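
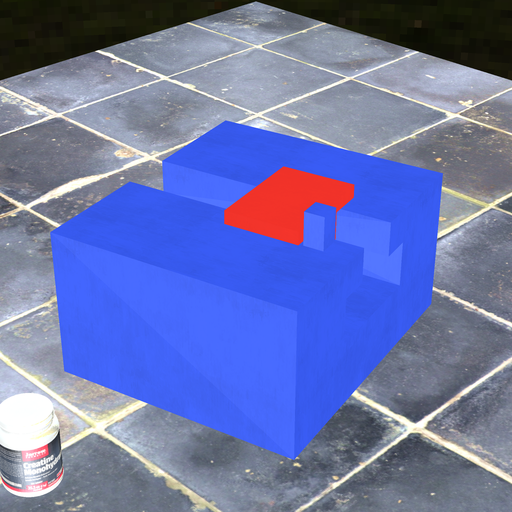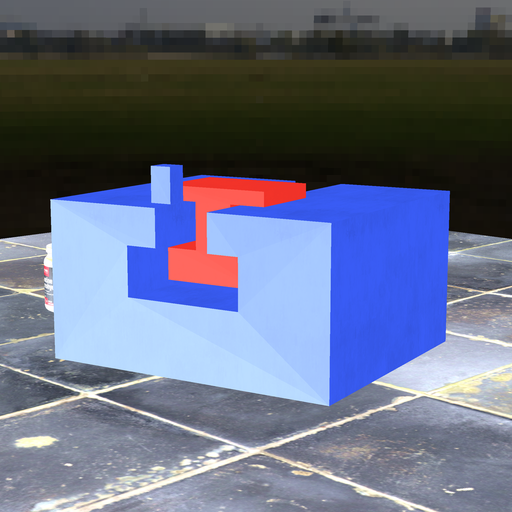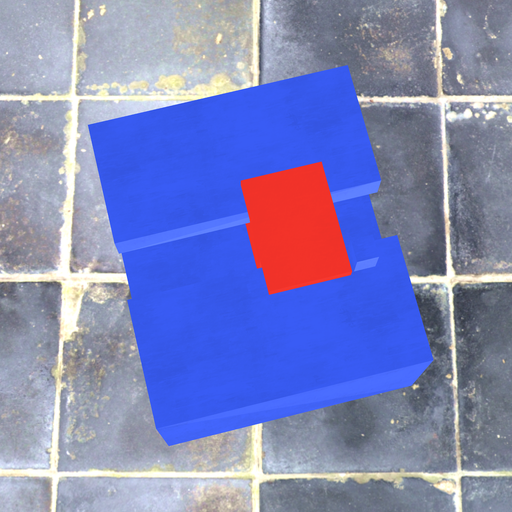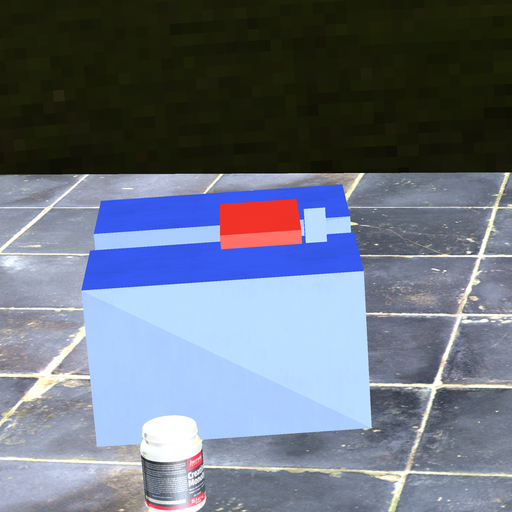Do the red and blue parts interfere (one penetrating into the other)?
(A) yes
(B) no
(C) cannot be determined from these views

(B) no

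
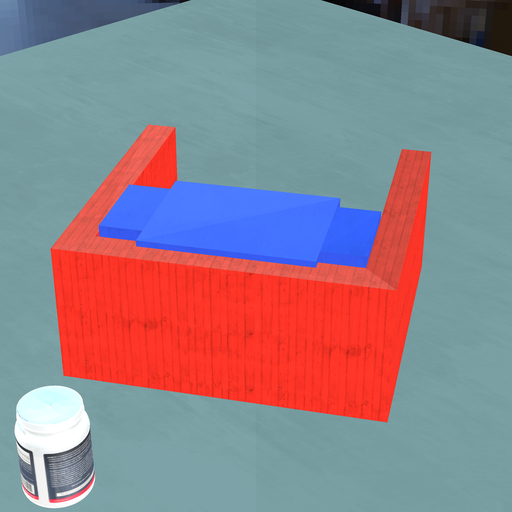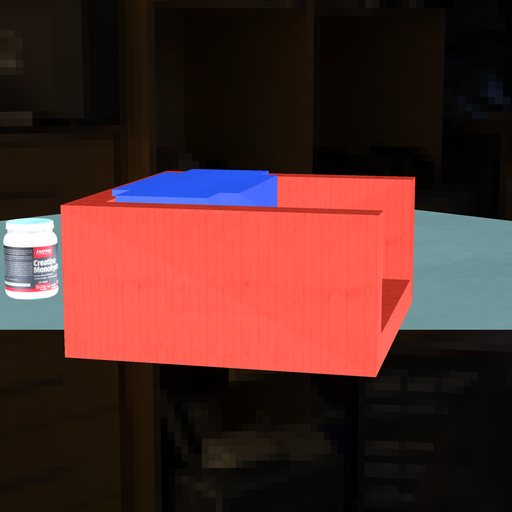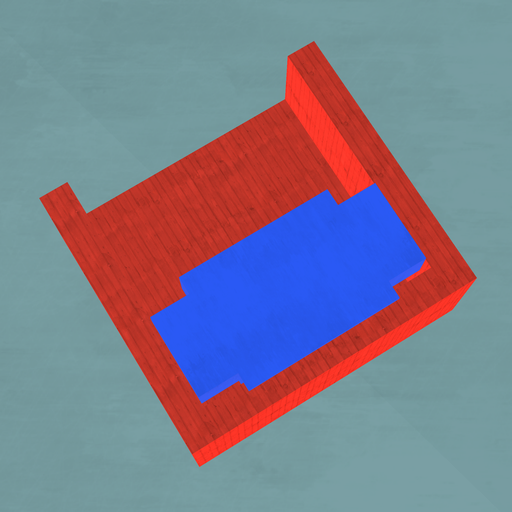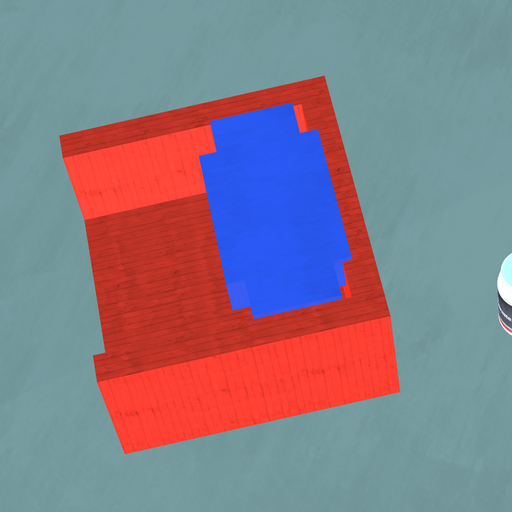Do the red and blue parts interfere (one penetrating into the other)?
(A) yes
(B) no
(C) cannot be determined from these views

(A) yes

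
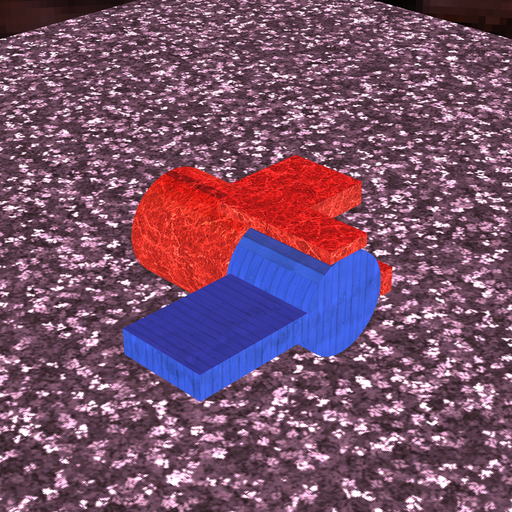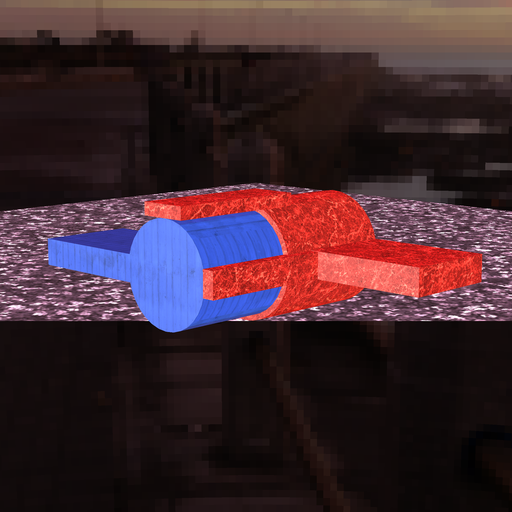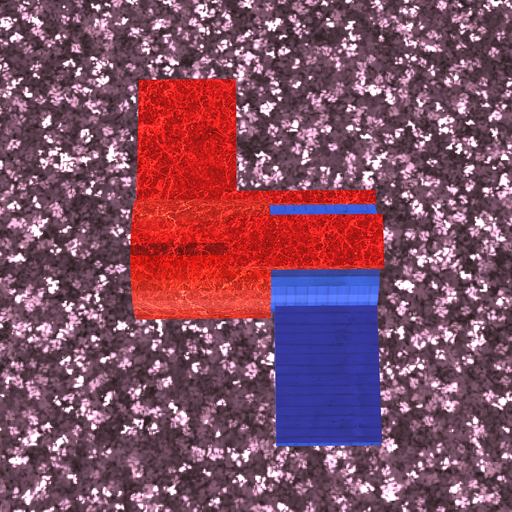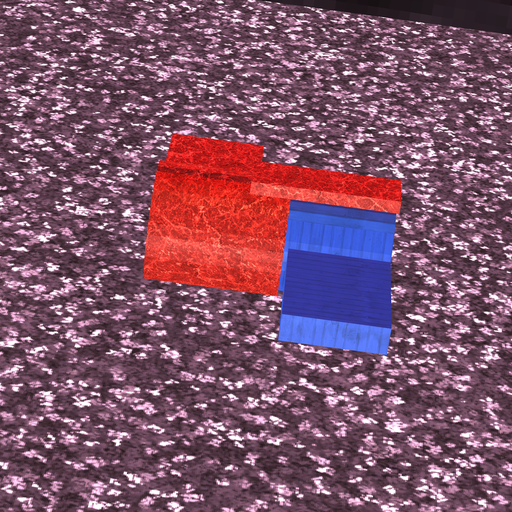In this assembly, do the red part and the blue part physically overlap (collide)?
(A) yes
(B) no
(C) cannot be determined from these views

(A) yes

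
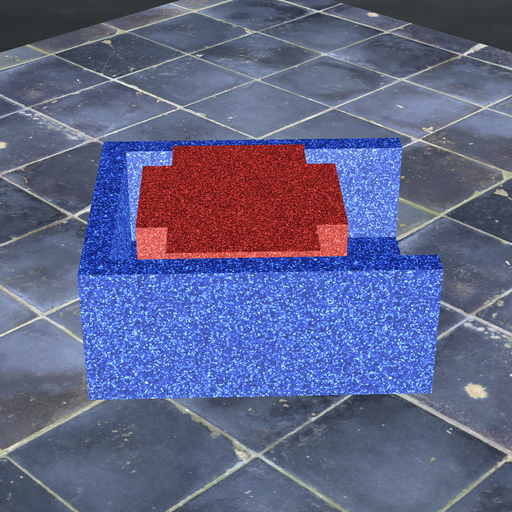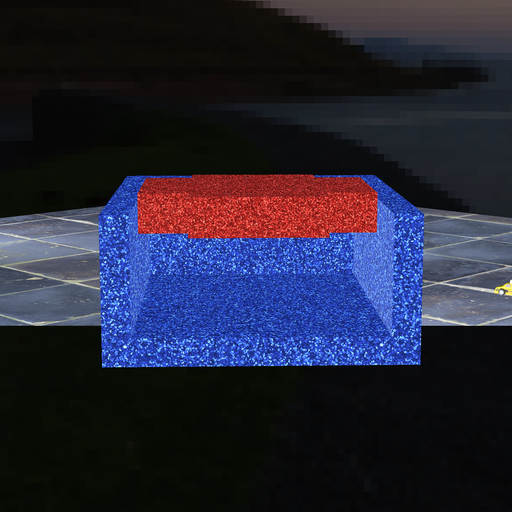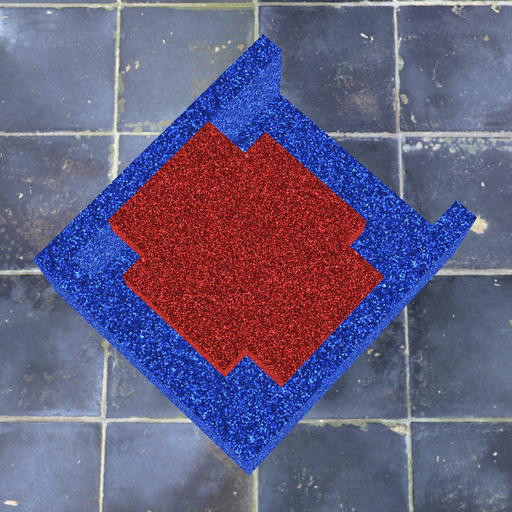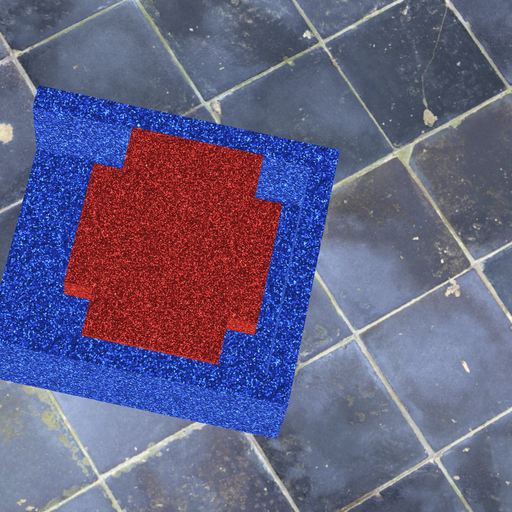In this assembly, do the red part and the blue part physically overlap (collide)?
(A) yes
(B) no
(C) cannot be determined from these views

(B) no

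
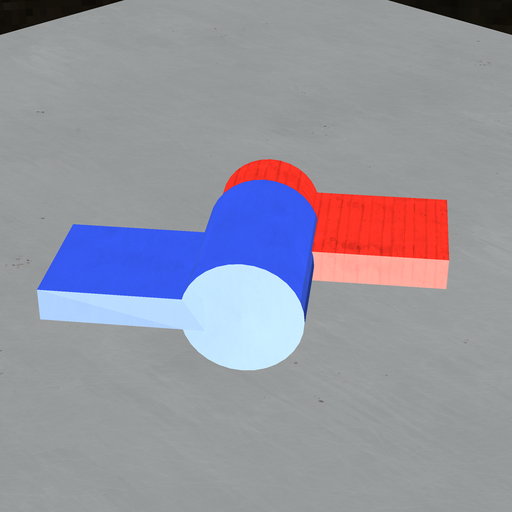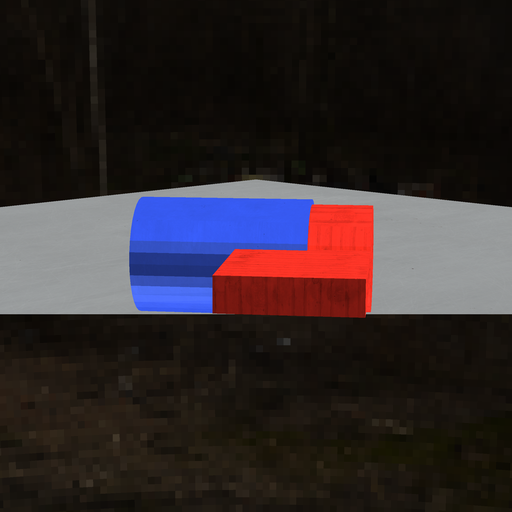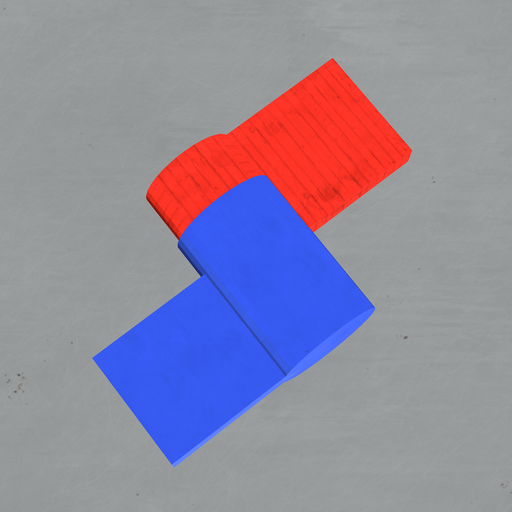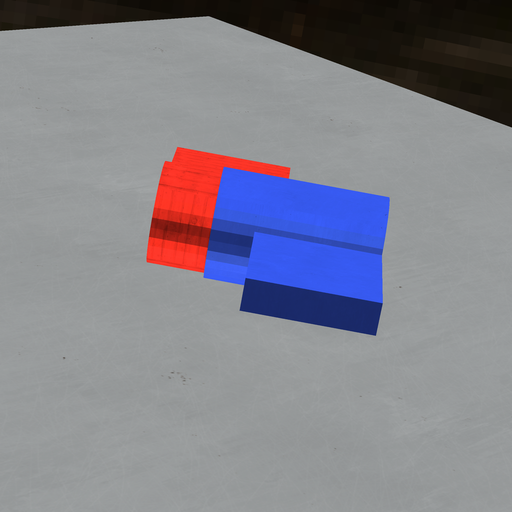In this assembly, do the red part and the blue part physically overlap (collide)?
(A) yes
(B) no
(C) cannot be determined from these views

(A) yes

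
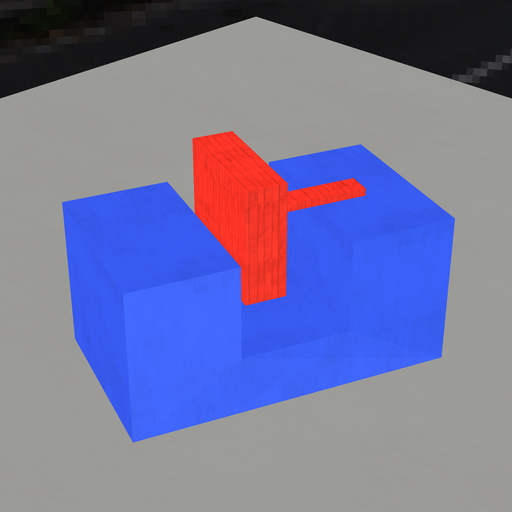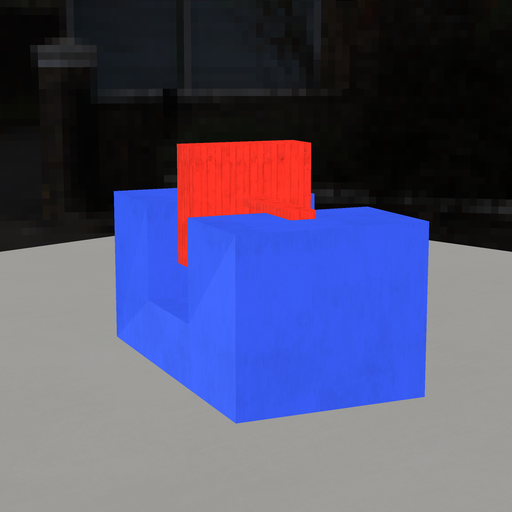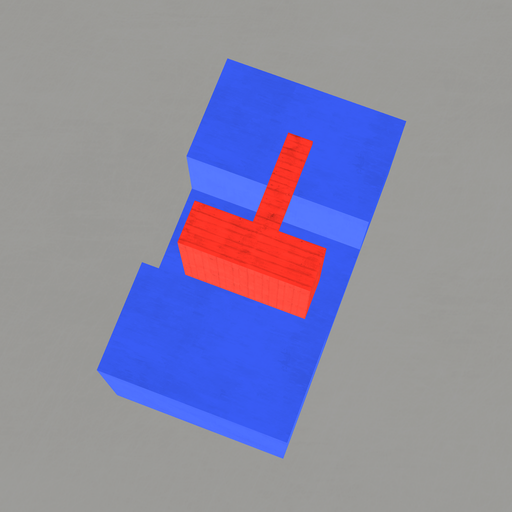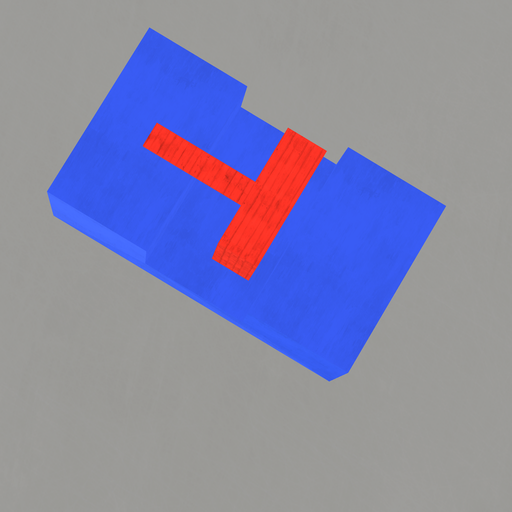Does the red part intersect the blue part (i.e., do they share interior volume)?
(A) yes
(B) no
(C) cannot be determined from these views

(B) no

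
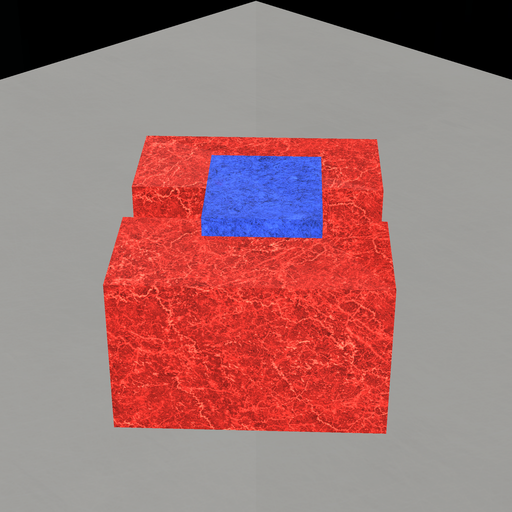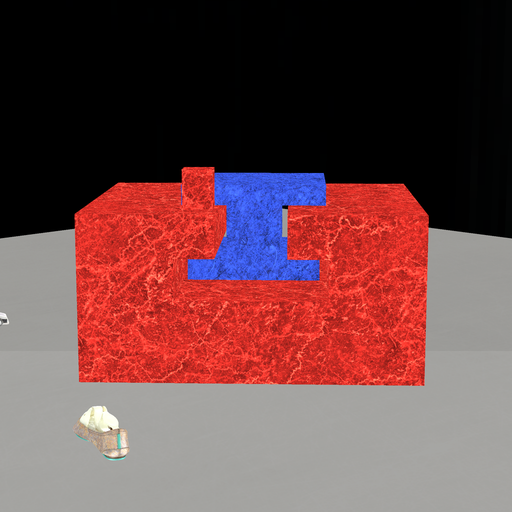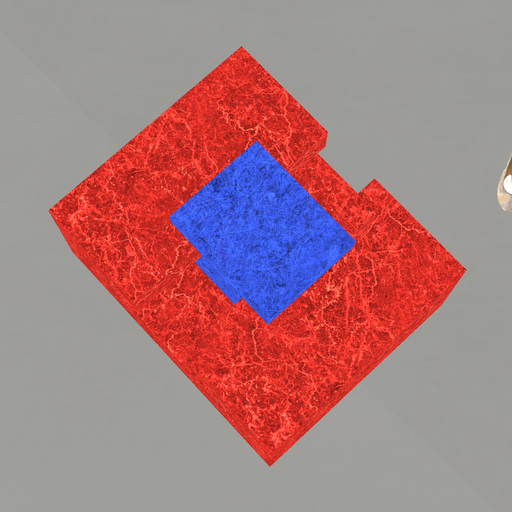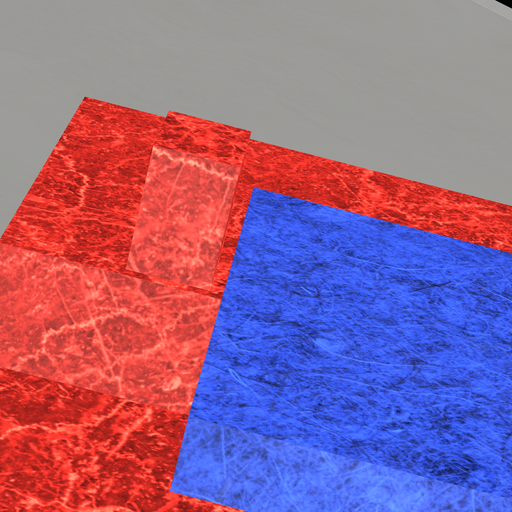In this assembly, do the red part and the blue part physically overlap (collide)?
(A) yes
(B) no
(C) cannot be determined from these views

(B) no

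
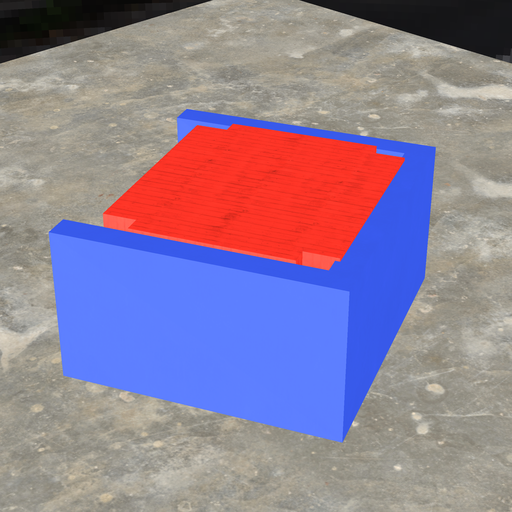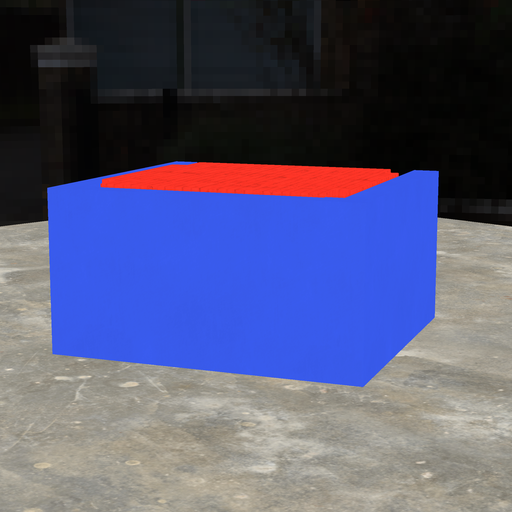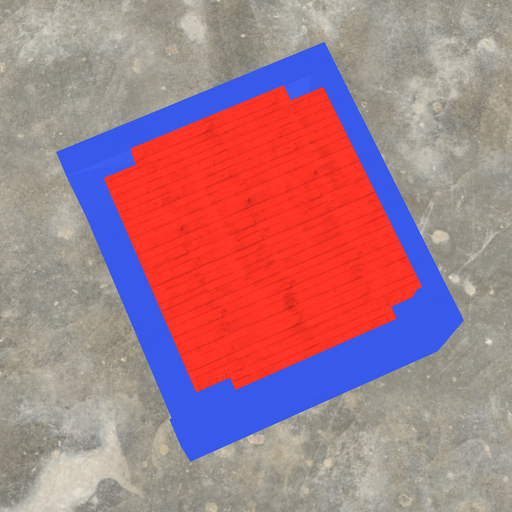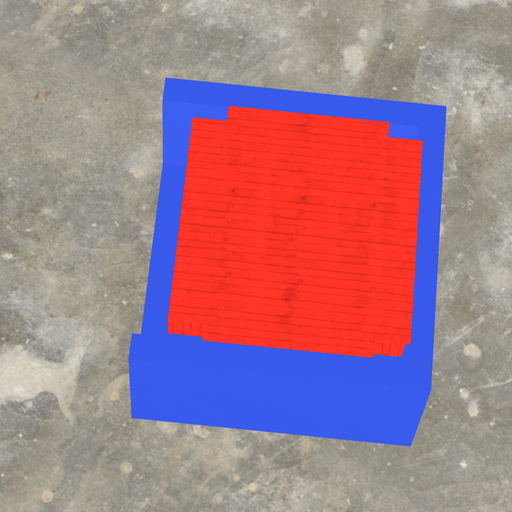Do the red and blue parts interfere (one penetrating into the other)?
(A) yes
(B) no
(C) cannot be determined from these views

(A) yes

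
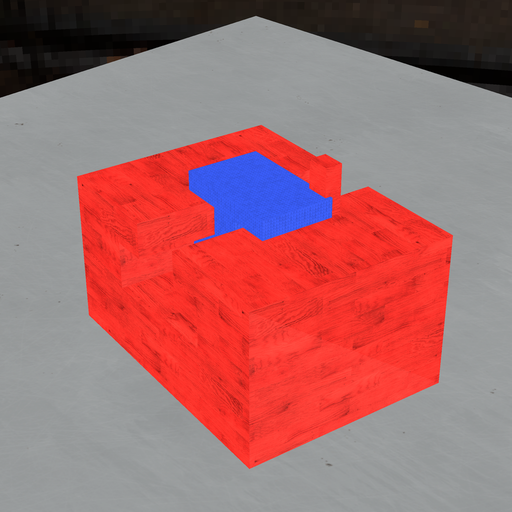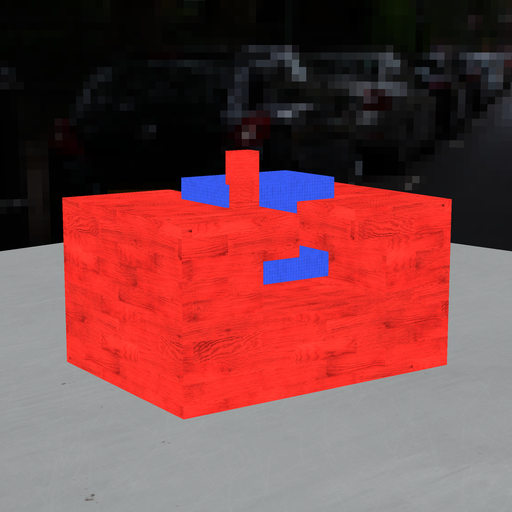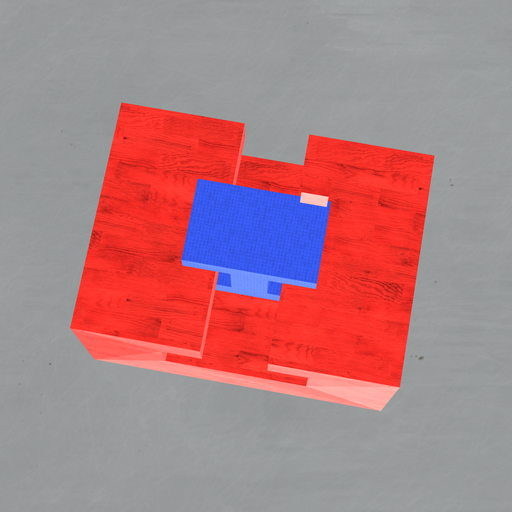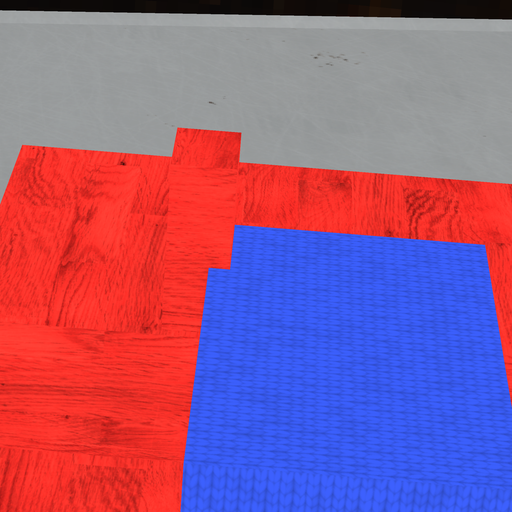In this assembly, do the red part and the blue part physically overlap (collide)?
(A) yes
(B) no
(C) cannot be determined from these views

(A) yes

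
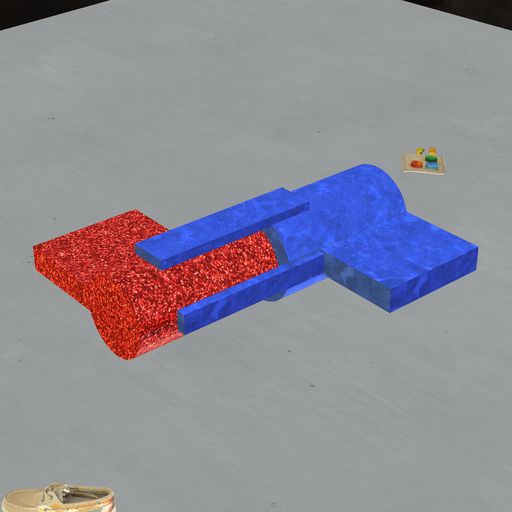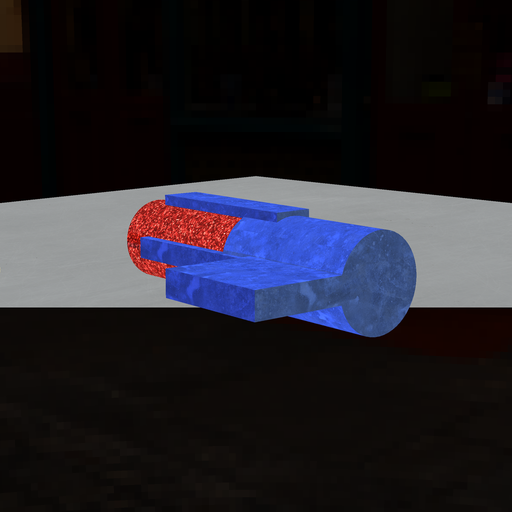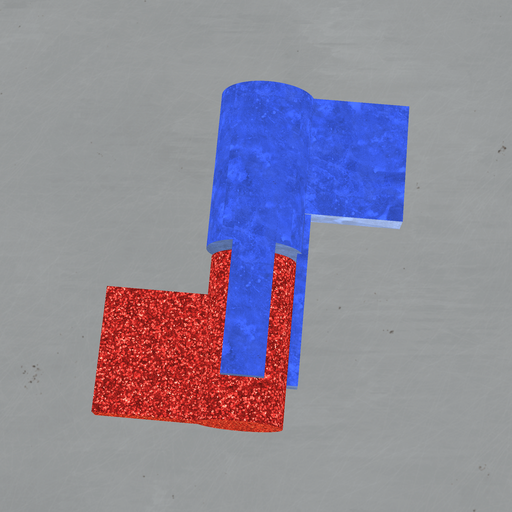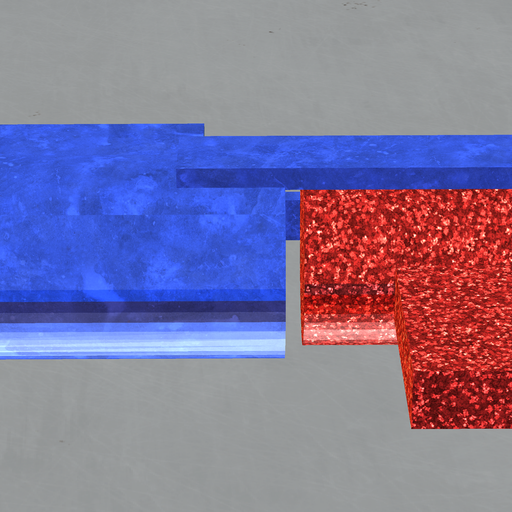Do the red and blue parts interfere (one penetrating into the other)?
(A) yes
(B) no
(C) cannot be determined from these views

(B) no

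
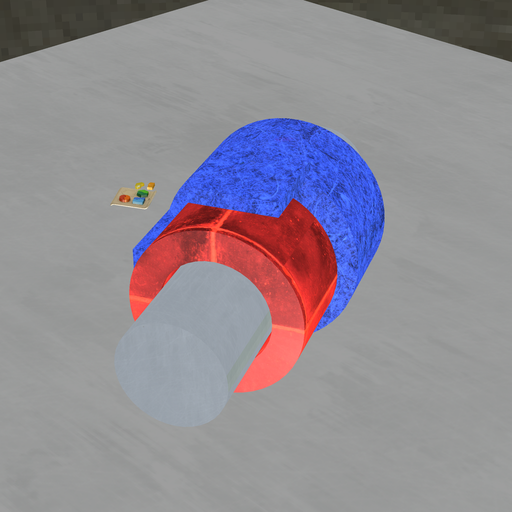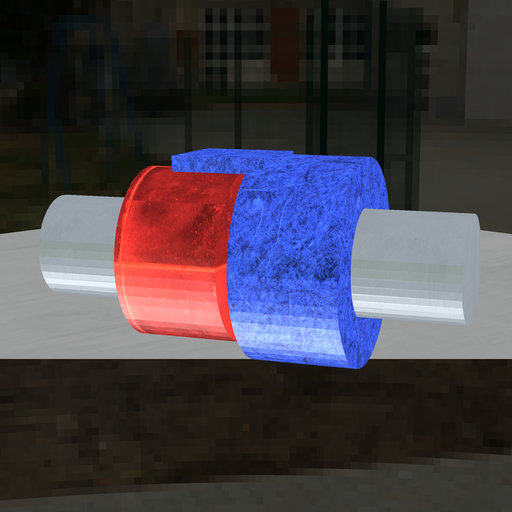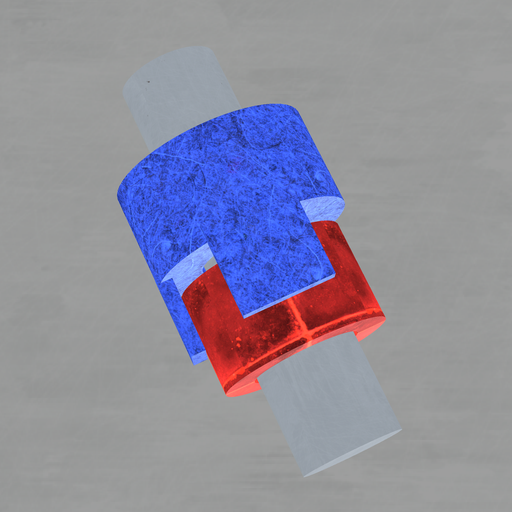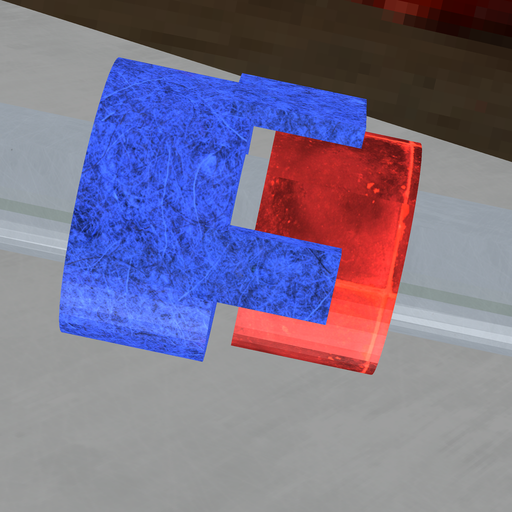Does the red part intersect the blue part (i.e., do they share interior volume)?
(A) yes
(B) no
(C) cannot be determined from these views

(B) no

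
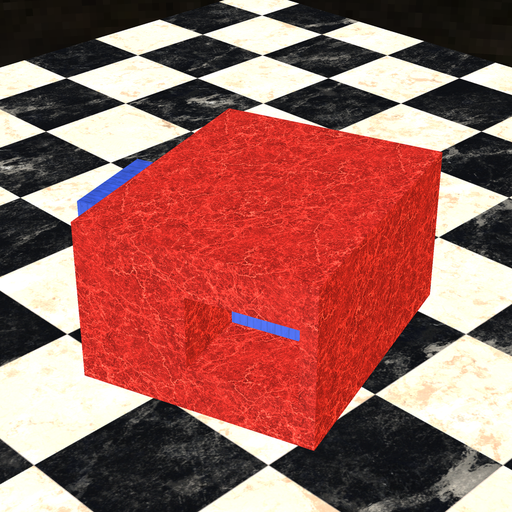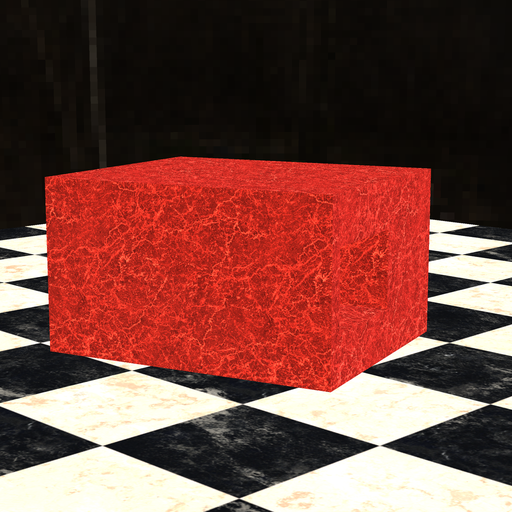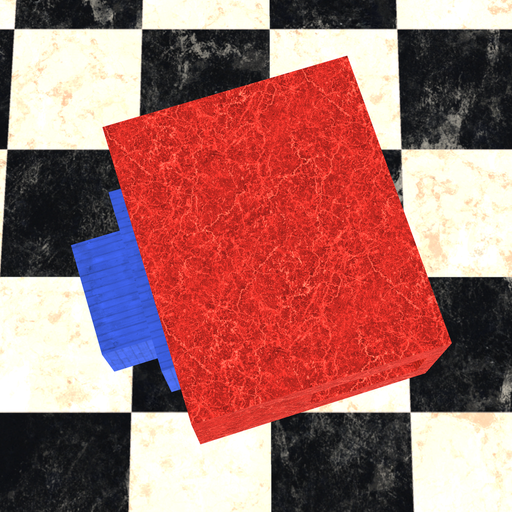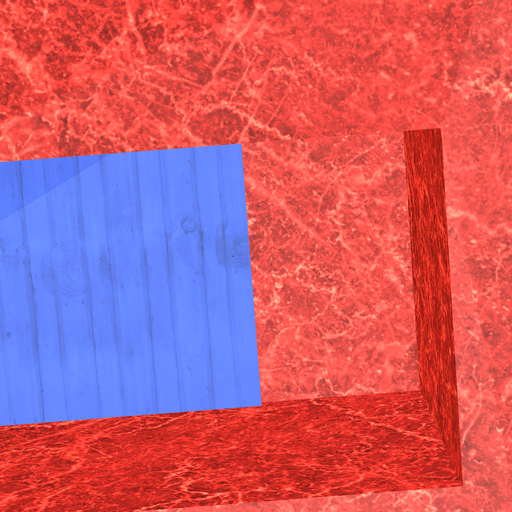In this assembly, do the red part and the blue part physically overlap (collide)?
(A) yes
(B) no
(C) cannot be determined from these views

(A) yes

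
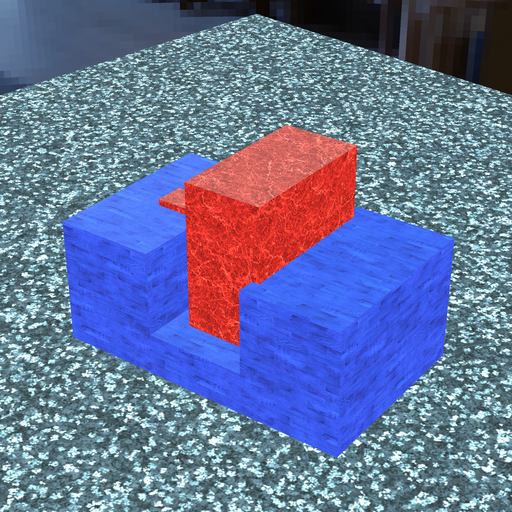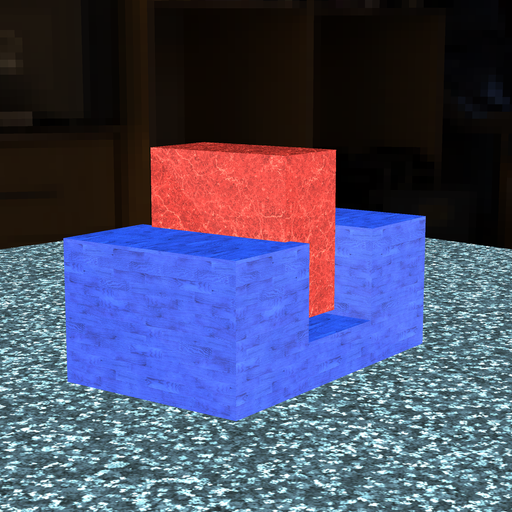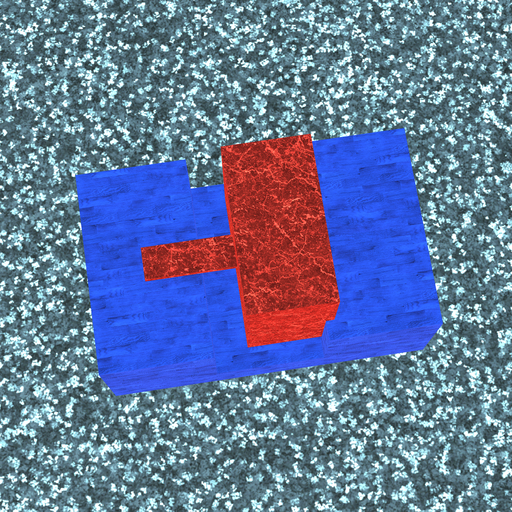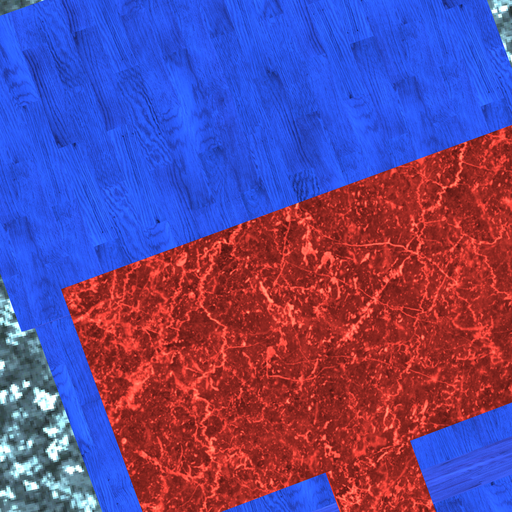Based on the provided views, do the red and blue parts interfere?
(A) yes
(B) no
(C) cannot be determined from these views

(A) yes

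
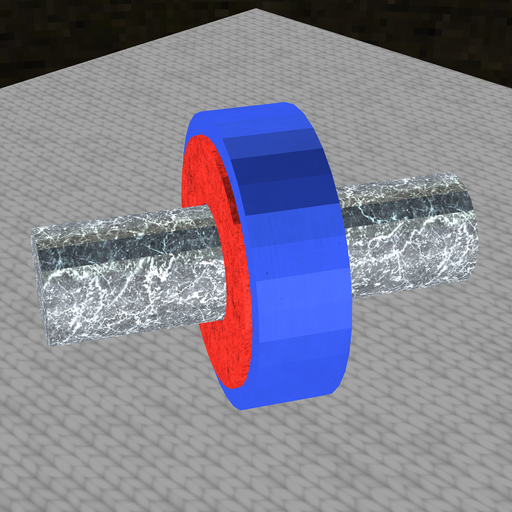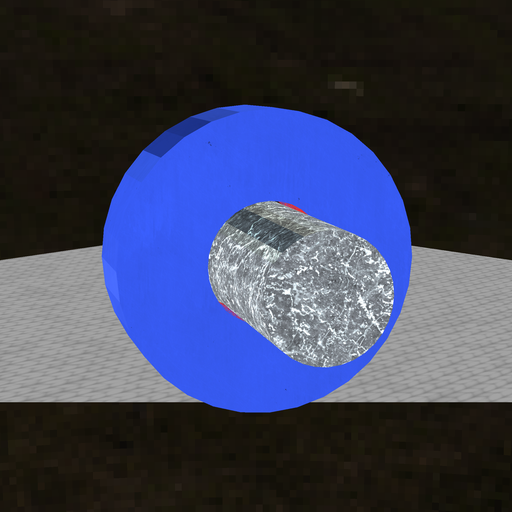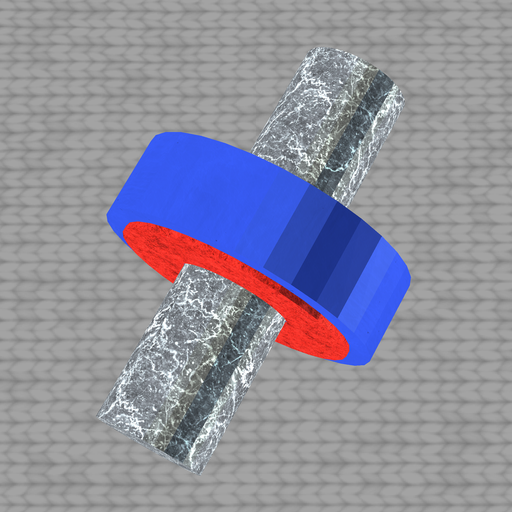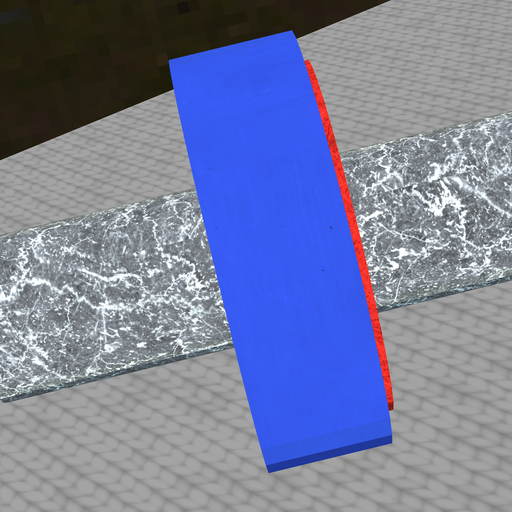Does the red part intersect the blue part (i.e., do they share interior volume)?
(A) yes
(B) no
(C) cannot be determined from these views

(A) yes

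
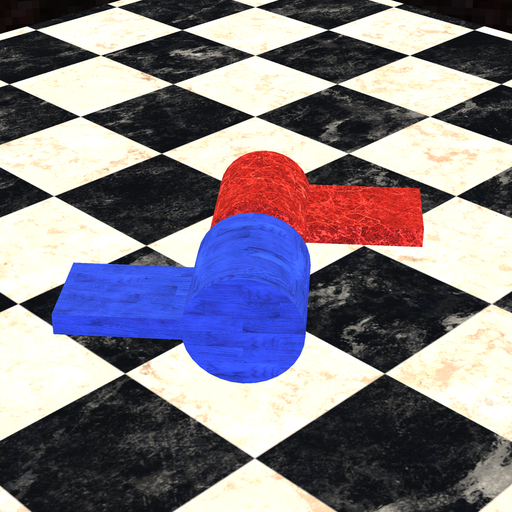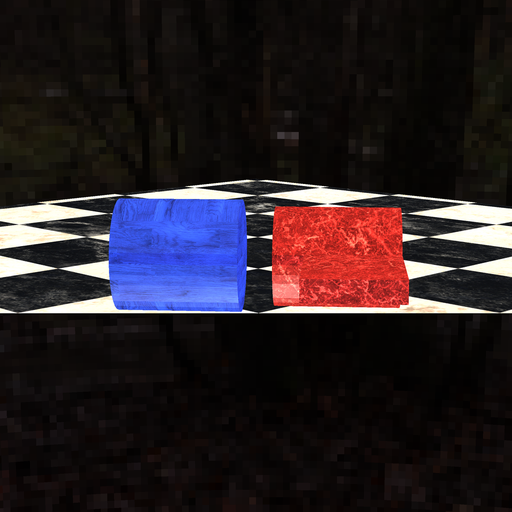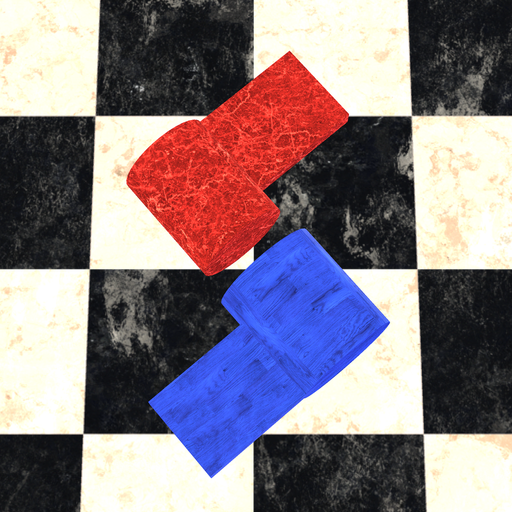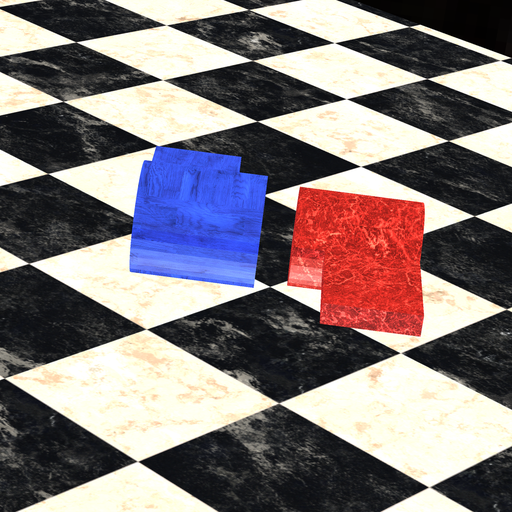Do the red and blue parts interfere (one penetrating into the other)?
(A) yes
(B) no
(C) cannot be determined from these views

(B) no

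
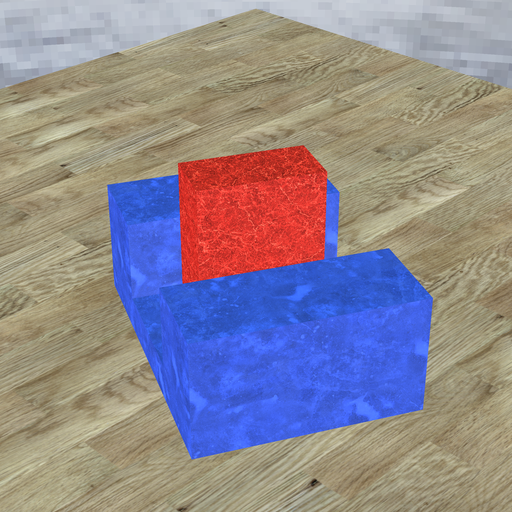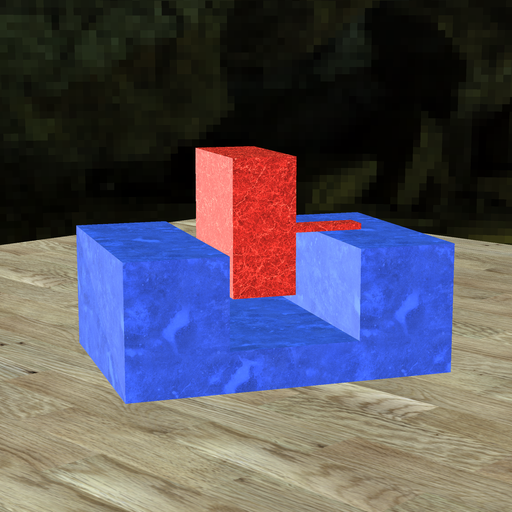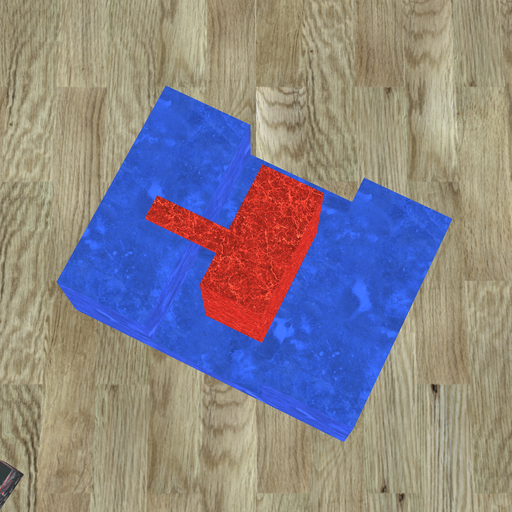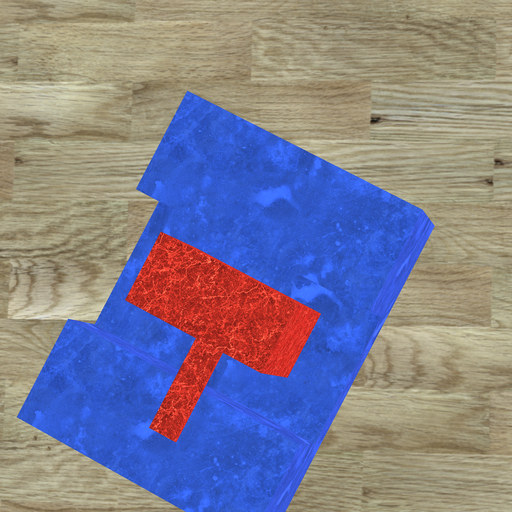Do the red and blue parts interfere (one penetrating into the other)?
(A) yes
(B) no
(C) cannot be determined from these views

(B) no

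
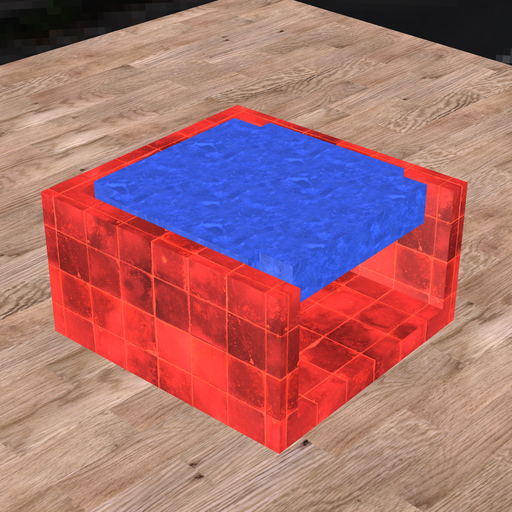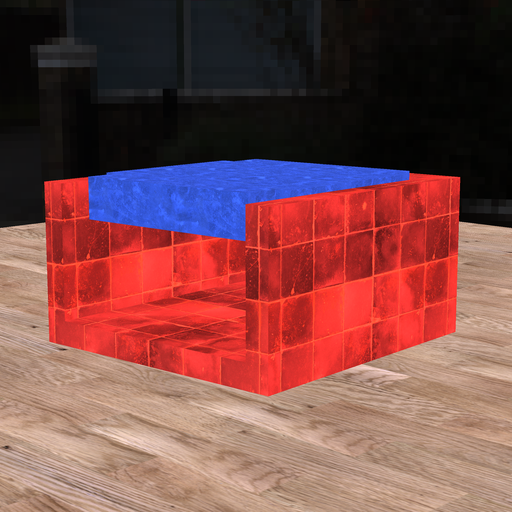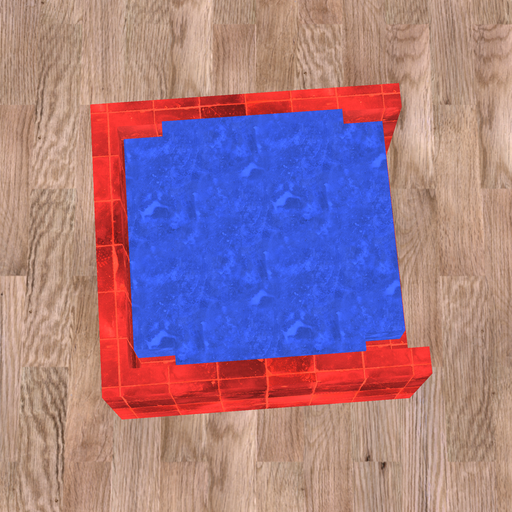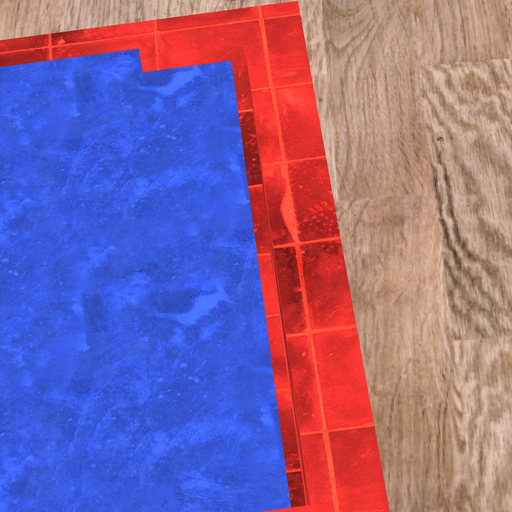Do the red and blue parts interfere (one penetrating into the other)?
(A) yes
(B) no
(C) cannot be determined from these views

(B) no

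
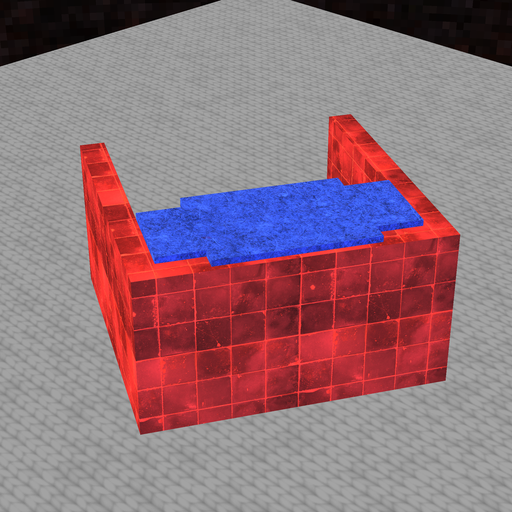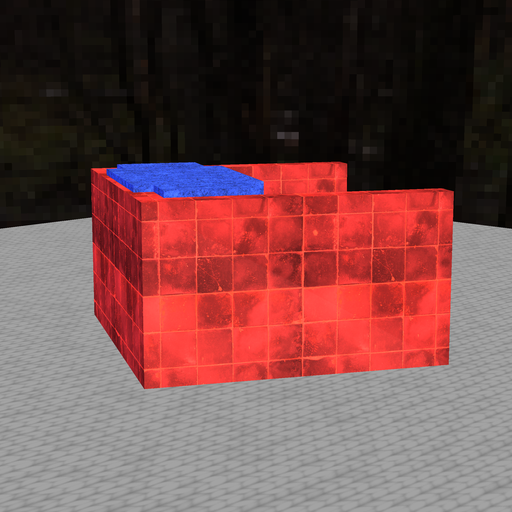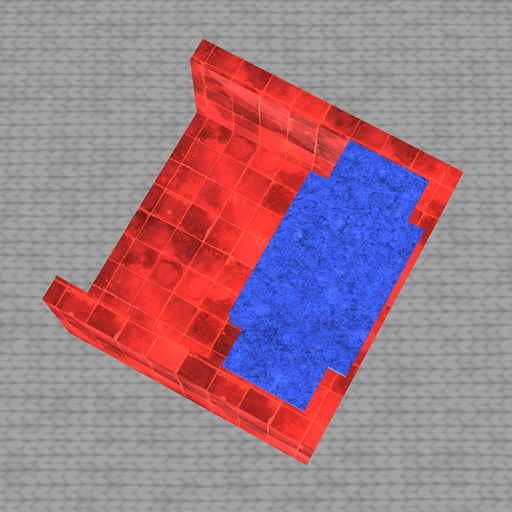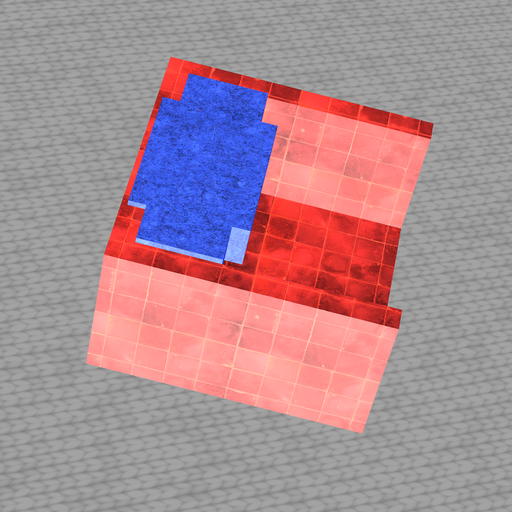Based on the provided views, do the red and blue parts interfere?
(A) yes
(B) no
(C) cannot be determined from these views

(A) yes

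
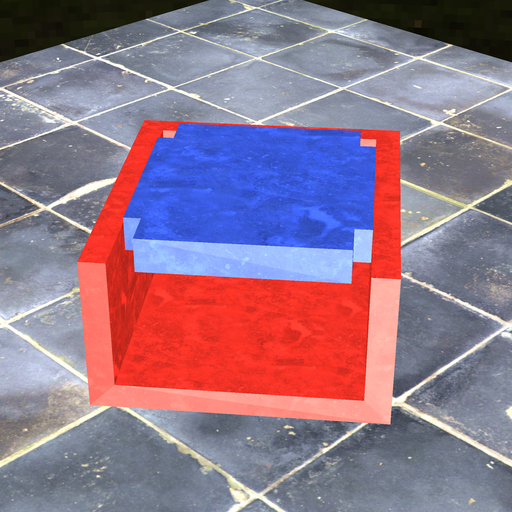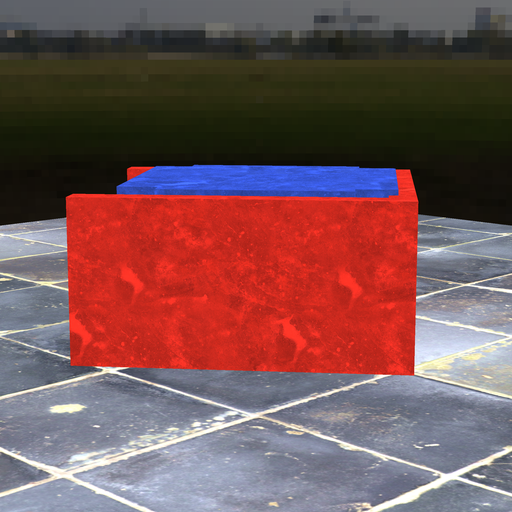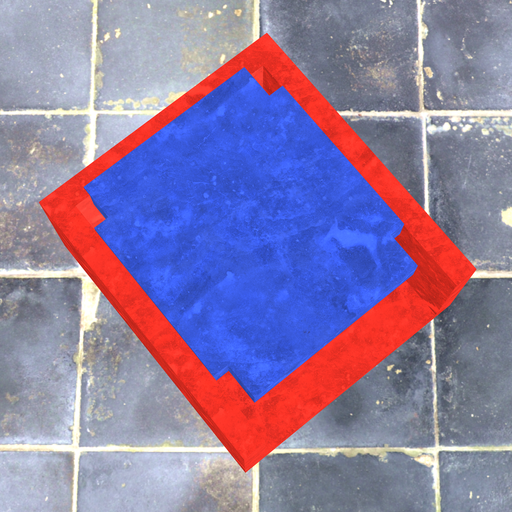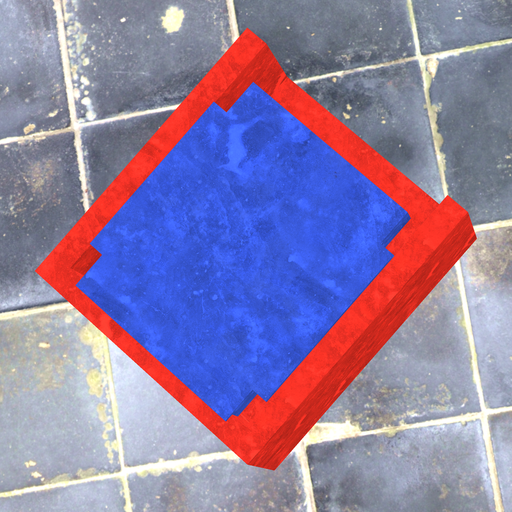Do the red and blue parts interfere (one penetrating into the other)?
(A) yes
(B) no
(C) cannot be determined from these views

(A) yes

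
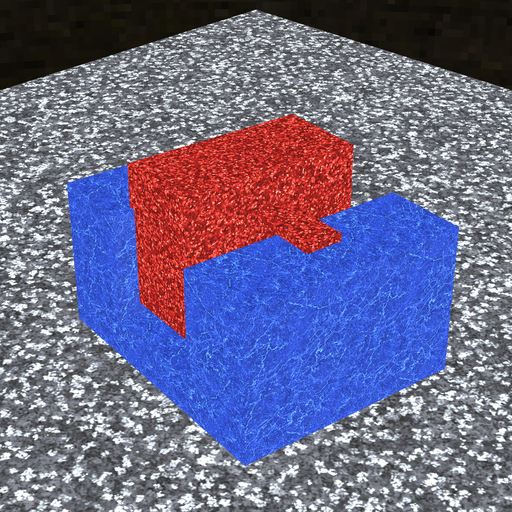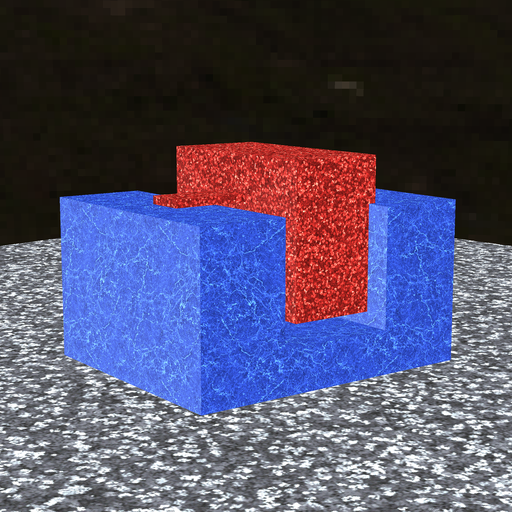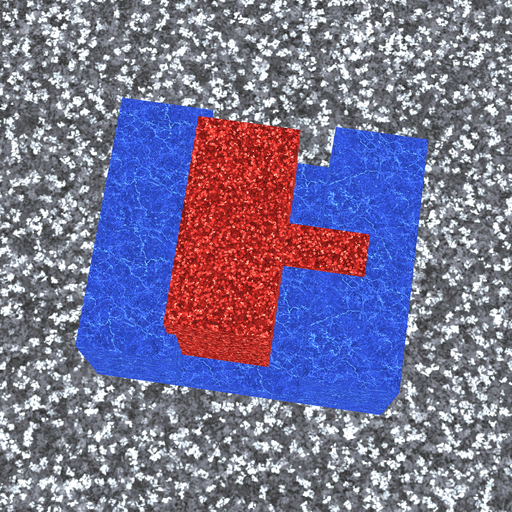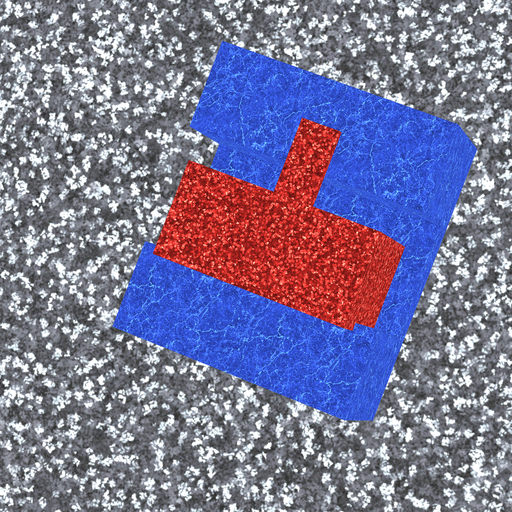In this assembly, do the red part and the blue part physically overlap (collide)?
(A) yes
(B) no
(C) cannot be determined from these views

(A) yes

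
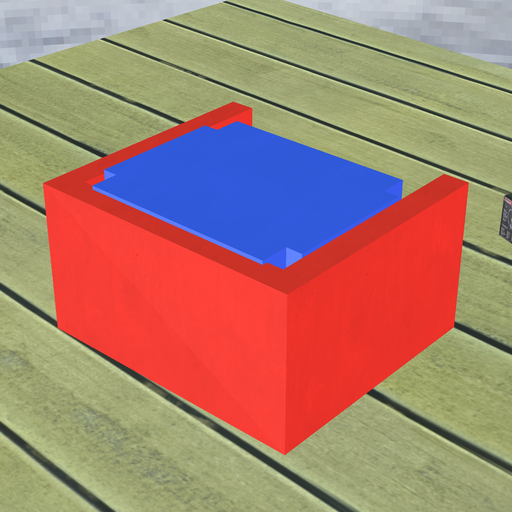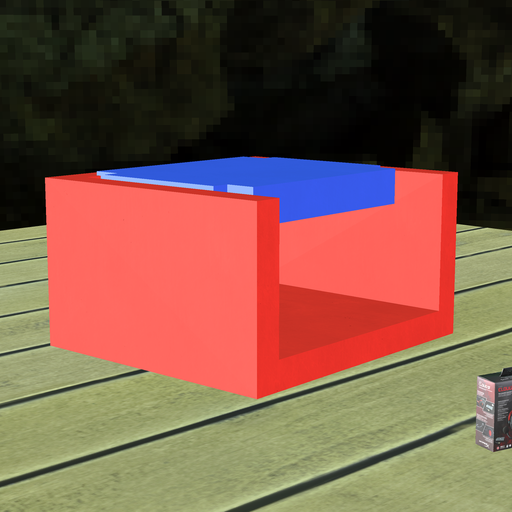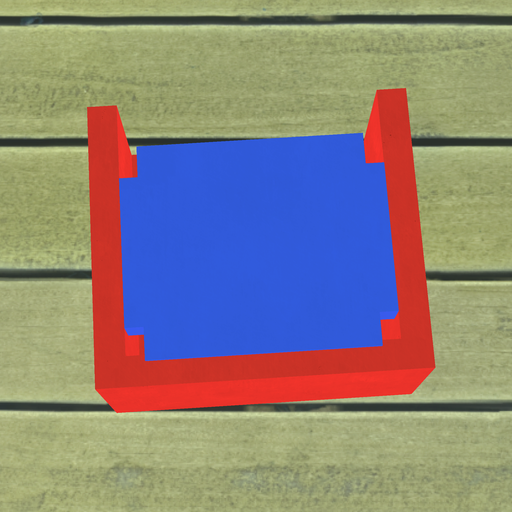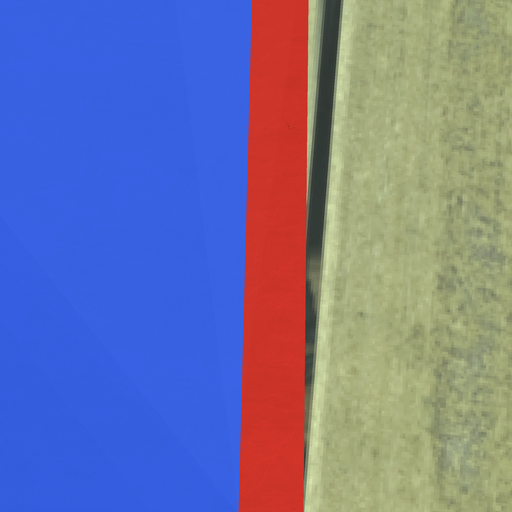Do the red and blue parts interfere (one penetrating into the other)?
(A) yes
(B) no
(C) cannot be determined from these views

(A) yes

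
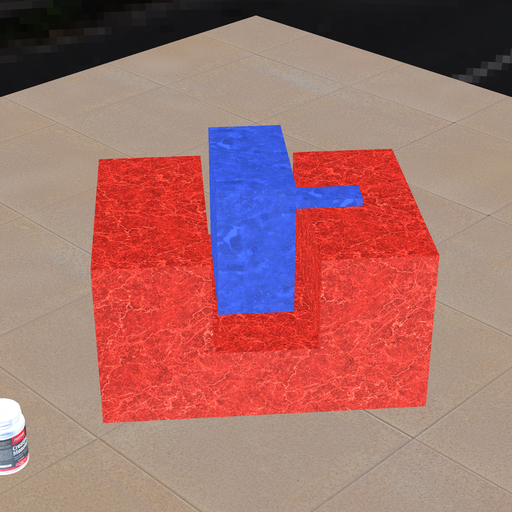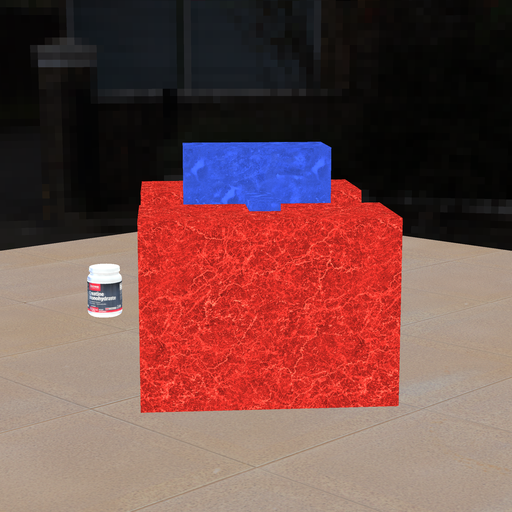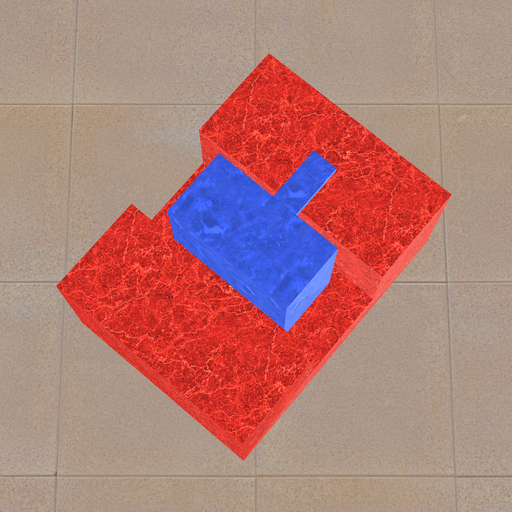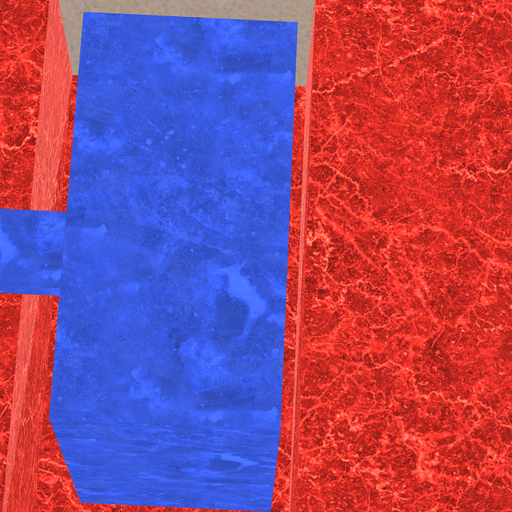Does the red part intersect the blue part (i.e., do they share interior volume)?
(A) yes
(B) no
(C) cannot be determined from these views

(B) no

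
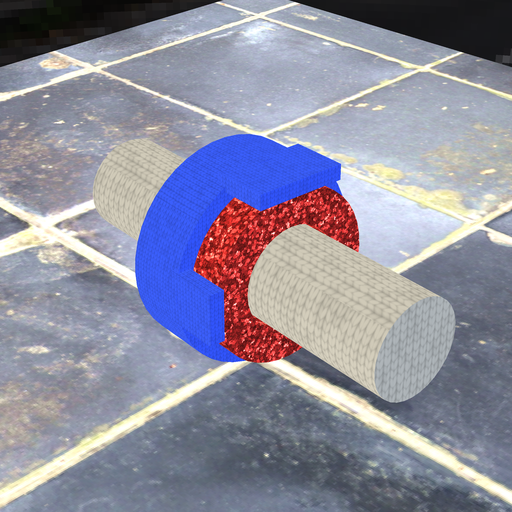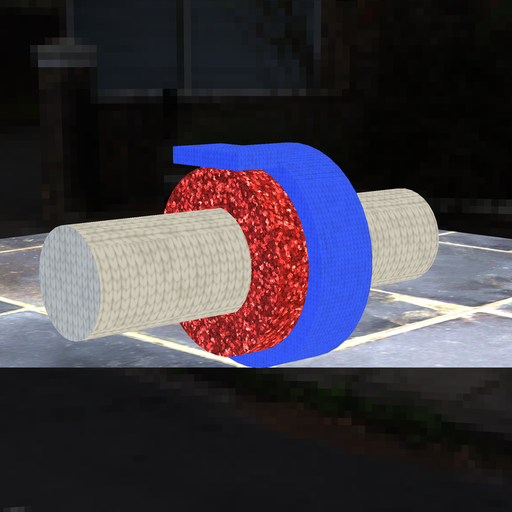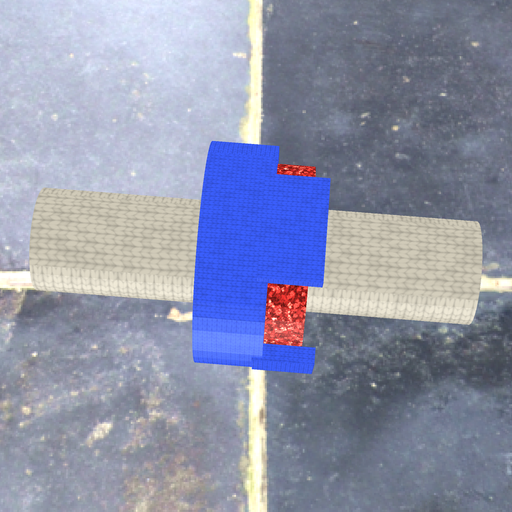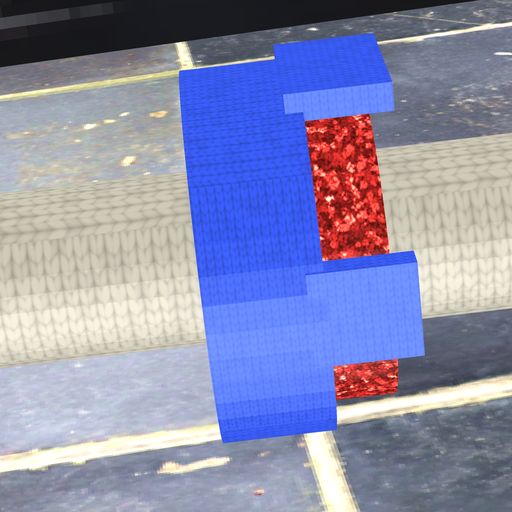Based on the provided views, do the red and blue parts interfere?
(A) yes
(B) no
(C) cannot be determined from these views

(A) yes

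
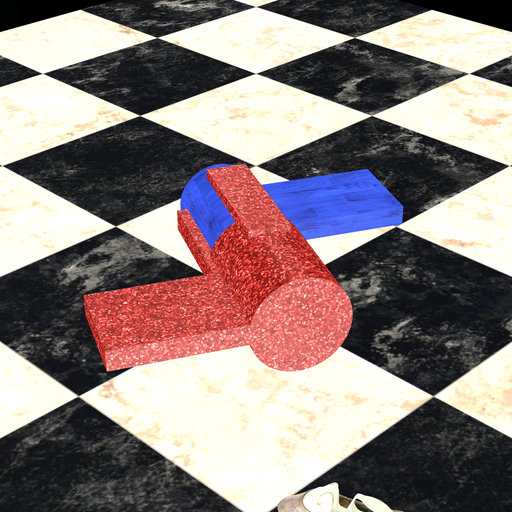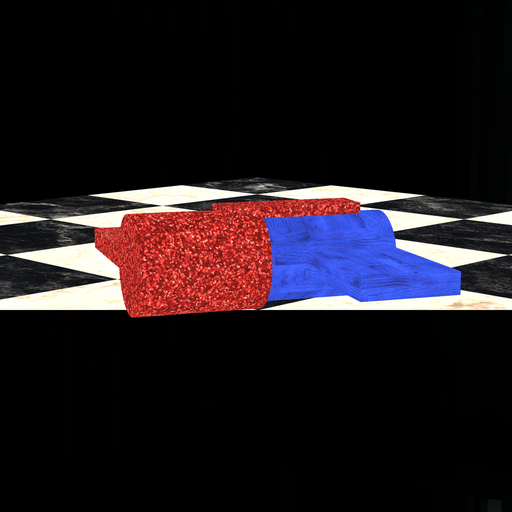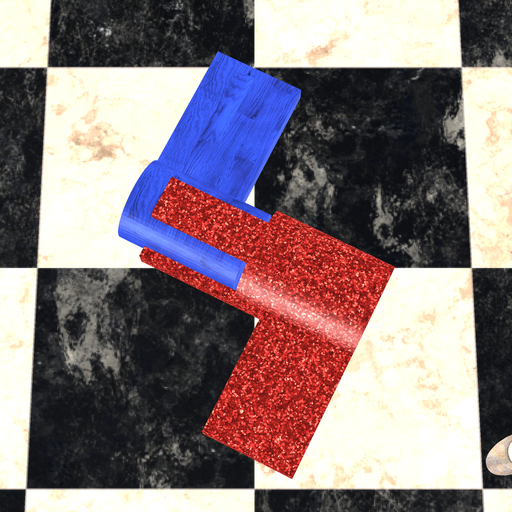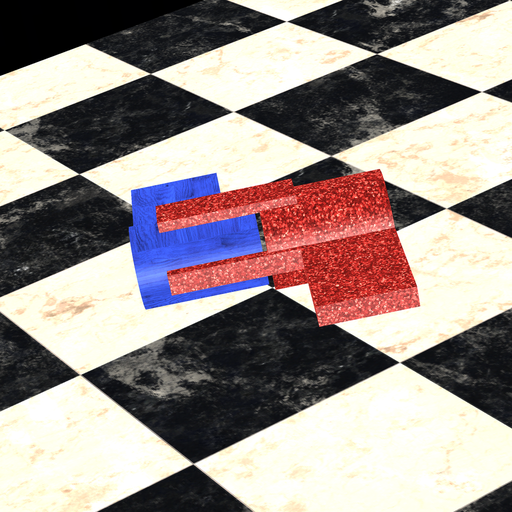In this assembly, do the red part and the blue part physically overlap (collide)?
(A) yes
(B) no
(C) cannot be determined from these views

(B) no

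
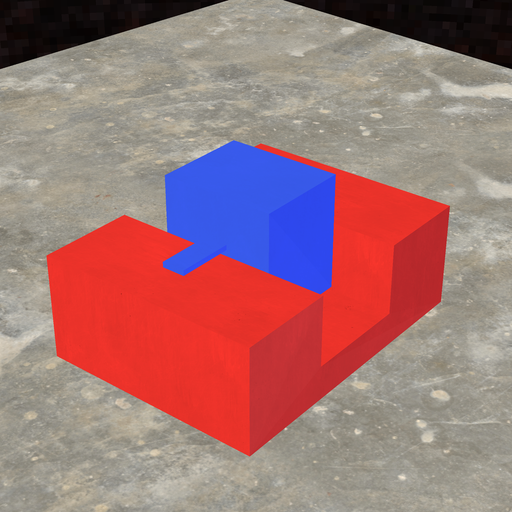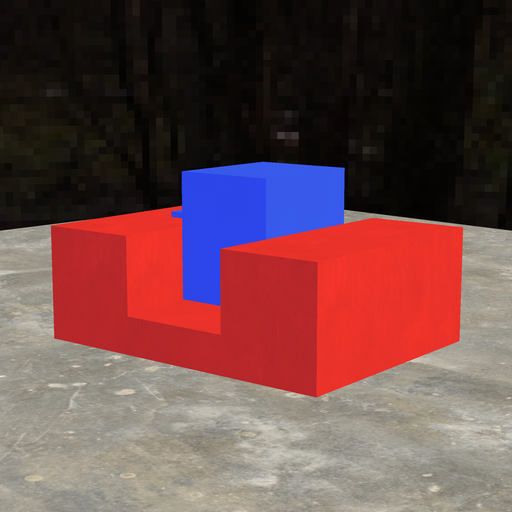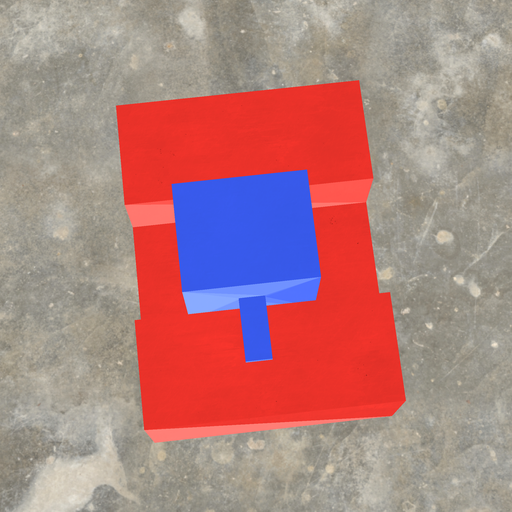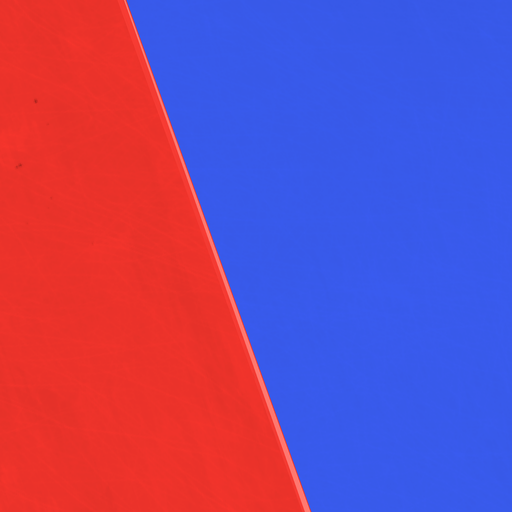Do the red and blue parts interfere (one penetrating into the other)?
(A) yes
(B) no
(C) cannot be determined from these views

(B) no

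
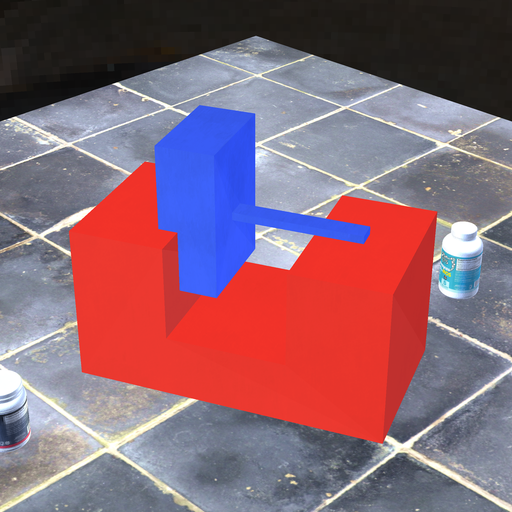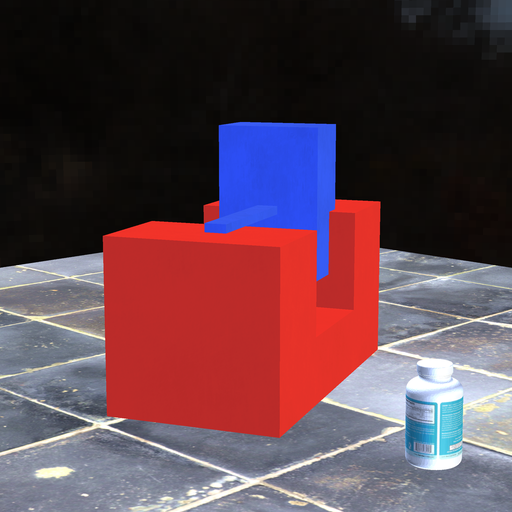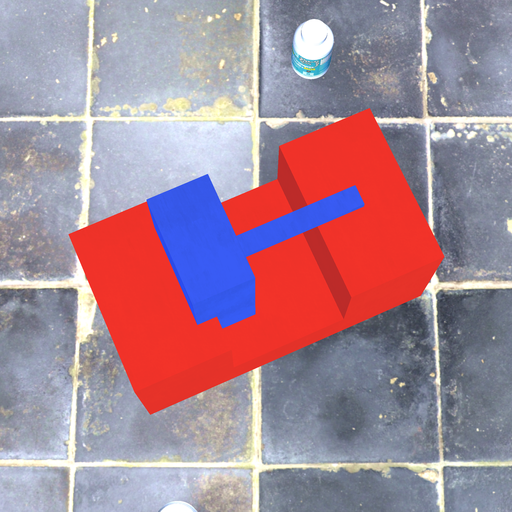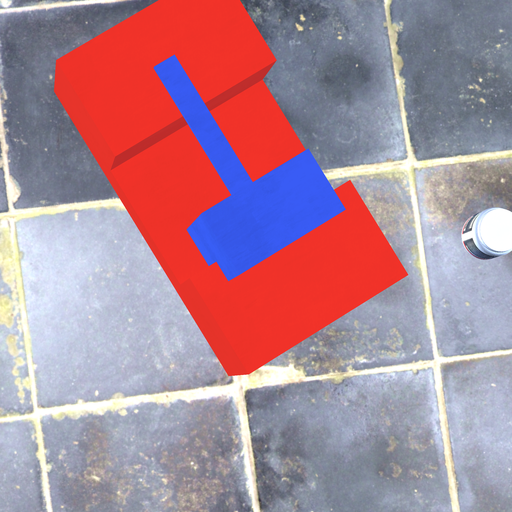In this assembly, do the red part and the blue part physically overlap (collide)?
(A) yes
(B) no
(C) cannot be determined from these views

(A) yes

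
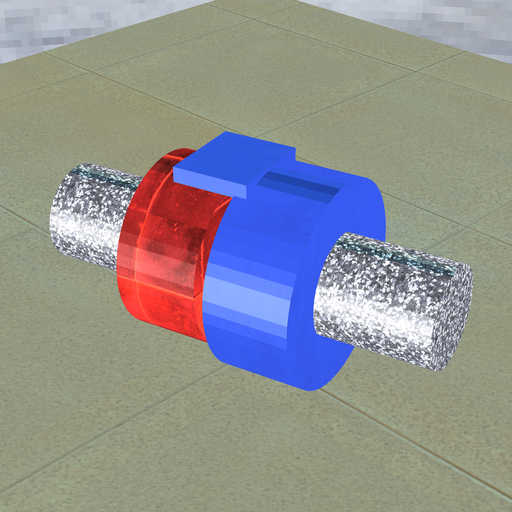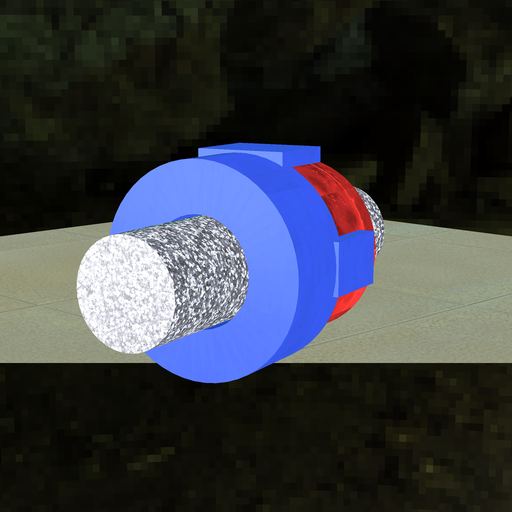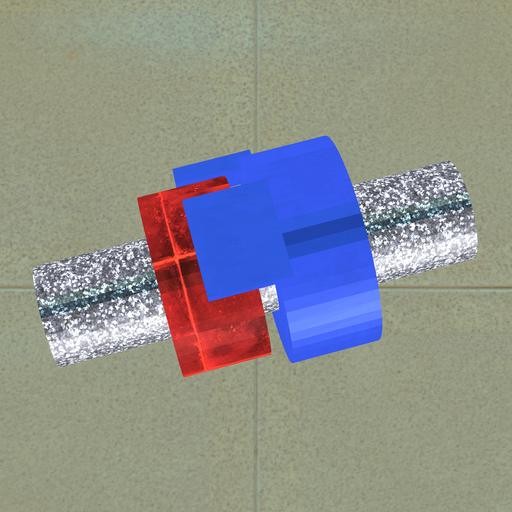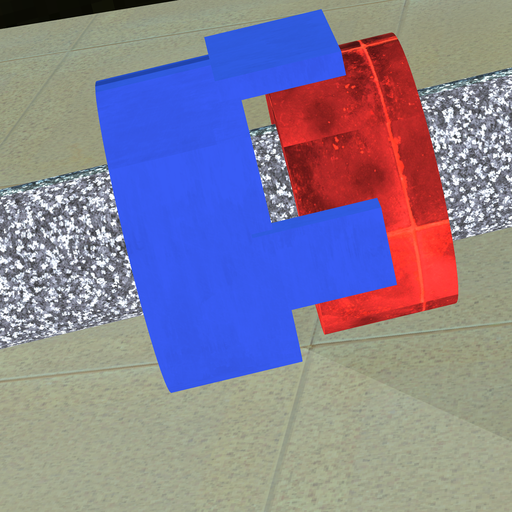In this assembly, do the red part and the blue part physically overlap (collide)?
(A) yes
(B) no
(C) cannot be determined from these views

(B) no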